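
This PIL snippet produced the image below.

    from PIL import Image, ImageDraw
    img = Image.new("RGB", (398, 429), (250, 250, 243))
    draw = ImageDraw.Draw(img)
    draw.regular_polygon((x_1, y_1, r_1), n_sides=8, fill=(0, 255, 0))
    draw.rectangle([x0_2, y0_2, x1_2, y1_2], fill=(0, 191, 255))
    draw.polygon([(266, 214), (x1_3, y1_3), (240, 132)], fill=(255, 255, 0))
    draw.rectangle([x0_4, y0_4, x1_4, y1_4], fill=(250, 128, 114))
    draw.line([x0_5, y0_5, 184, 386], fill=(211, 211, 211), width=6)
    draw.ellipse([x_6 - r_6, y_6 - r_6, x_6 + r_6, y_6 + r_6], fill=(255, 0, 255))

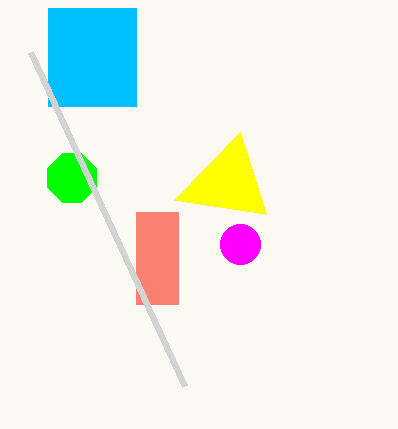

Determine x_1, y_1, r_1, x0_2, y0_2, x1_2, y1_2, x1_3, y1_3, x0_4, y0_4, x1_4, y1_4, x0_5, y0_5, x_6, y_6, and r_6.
x_1 = 72; y_1 = 178; r_1 = 26; x0_2 = 48; y0_2 = 8; x1_2 = 136; y1_2 = 106; x1_3 = 174; y1_3 = 200; x0_4 = 136; y0_4 = 212; x1_4 = 178; y1_4 = 304; x0_5 = 30; y0_5 = 52; x_6 = 240; y_6 = 244; r_6 = 20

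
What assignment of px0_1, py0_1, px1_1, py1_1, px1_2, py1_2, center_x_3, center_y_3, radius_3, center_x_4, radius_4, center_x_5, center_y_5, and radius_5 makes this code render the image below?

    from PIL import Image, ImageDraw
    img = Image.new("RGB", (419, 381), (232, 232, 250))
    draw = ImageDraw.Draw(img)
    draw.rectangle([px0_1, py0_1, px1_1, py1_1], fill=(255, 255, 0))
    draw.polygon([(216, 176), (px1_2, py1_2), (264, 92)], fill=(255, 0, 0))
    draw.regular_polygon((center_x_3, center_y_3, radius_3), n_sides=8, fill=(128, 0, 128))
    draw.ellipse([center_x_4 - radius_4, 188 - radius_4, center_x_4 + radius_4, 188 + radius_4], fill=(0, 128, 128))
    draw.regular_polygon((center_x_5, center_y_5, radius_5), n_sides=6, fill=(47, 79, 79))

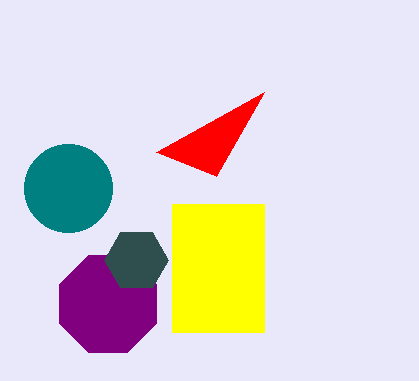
px0_1 = 172; py0_1 = 204; px1_1 = 264; py1_1 = 332; px1_2 = 156; py1_2 = 152; center_x_3 = 108; center_y_3 = 304; radius_3 = 52; center_x_4 = 68; radius_4 = 44; center_x_5 = 136; center_y_5 = 260; radius_5 = 32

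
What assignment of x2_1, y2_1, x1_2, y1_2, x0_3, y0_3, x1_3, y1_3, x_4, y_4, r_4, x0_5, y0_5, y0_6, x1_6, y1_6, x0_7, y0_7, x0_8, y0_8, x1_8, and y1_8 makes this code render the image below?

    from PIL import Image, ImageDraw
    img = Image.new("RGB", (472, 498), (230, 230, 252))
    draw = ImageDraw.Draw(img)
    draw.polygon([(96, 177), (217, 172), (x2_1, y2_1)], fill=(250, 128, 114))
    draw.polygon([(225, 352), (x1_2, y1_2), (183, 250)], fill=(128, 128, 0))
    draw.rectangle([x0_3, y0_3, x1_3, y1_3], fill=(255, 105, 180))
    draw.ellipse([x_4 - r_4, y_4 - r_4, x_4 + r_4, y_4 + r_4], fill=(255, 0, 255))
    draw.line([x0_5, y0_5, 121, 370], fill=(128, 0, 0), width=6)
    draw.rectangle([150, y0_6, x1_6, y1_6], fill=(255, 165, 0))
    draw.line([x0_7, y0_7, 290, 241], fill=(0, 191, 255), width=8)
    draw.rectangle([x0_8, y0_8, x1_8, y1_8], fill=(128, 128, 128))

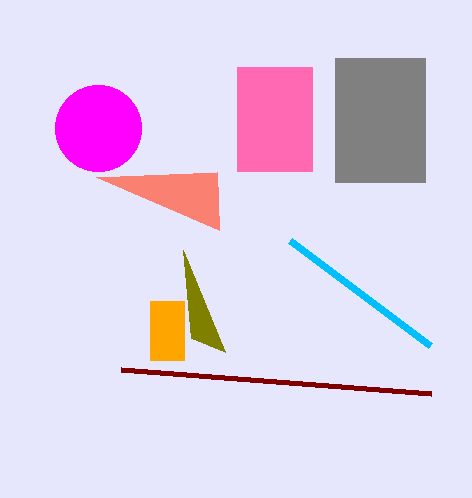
x2_1 = 219; y2_1 = 230; x1_2 = 191; y1_2 = 338; x0_3 = 237; y0_3 = 67; x1_3 = 312; y1_3 = 171; x_4 = 98; y_4 = 128; r_4 = 43; x0_5 = 431; y0_5 = 394; y0_6 = 301; x1_6 = 184; y1_6 = 360; x0_7 = 430; y0_7 = 346; x0_8 = 335; y0_8 = 58; x1_8 = 425; y1_8 = 182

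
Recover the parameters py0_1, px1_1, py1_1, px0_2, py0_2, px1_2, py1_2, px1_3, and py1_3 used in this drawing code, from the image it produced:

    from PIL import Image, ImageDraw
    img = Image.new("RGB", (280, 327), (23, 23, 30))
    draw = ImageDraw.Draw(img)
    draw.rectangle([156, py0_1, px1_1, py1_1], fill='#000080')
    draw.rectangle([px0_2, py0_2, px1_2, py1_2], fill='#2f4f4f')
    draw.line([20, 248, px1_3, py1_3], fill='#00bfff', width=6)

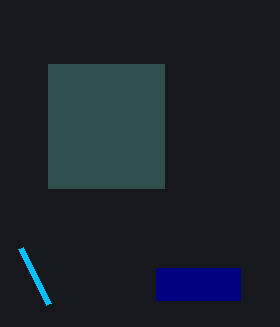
py0_1 = 268, px1_1 = 240, py1_1 = 300, px0_2 = 48, py0_2 = 64, px1_2 = 164, py1_2 = 188, px1_3 = 48, py1_3 = 304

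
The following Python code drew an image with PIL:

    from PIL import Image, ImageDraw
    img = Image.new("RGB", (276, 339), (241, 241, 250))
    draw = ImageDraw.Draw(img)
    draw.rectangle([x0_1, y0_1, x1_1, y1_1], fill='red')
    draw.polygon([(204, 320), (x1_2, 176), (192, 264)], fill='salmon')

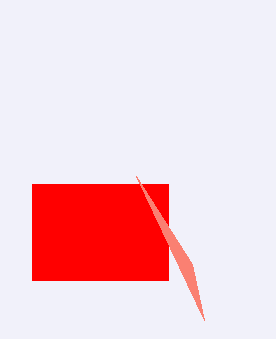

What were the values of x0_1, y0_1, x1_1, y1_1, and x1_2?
x0_1 = 32
y0_1 = 184
x1_1 = 168
y1_1 = 280
x1_2 = 136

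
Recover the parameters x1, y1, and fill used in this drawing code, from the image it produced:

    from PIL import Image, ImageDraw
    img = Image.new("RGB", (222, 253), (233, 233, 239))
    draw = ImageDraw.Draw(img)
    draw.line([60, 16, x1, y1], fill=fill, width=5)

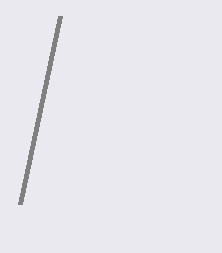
x1 = 20; y1 = 204; fill = 'gray'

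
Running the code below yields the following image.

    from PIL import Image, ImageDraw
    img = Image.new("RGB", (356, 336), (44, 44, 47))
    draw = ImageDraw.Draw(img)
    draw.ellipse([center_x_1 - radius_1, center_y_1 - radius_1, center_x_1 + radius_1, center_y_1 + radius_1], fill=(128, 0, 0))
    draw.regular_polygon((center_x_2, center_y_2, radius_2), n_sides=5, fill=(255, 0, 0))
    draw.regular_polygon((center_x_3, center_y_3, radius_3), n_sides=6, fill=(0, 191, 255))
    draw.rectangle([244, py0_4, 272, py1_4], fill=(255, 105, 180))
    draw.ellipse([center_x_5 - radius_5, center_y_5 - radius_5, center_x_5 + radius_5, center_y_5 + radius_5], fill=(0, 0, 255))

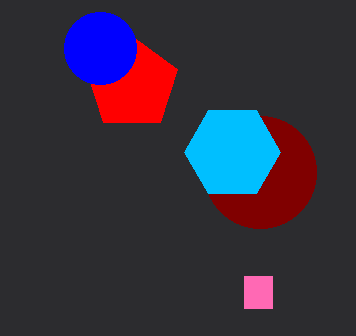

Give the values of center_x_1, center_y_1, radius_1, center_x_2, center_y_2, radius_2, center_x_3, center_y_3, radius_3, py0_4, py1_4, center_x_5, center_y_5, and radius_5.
center_x_1 = 260, center_y_1 = 172, radius_1 = 56, center_x_2 = 132, center_y_2 = 84, radius_2 = 48, center_x_3 = 232, center_y_3 = 152, radius_3 = 48, py0_4 = 276, py1_4 = 308, center_x_5 = 100, center_y_5 = 48, radius_5 = 36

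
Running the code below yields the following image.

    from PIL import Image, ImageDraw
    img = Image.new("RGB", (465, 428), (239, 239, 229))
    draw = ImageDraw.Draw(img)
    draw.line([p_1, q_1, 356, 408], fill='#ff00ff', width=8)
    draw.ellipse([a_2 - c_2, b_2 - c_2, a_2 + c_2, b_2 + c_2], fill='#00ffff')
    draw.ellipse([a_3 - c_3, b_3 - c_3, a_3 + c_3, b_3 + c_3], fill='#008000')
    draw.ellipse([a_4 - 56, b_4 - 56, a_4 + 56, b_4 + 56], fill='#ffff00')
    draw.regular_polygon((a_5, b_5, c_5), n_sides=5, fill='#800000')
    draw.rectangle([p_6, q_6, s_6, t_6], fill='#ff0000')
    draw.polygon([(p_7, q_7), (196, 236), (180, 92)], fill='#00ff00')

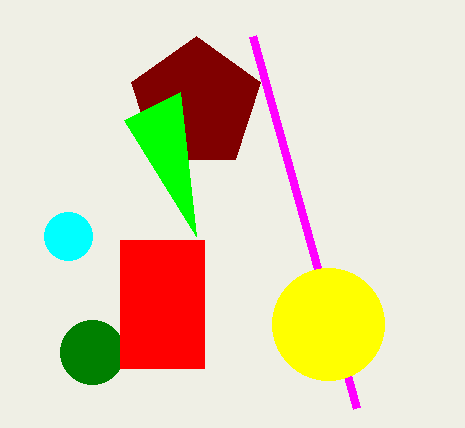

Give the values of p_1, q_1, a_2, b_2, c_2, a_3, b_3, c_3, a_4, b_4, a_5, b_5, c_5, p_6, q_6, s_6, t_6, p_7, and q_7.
p_1 = 252; q_1 = 36; a_2 = 68; b_2 = 236; c_2 = 24; a_3 = 92; b_3 = 352; c_3 = 32; a_4 = 328; b_4 = 324; a_5 = 196; b_5 = 104; c_5 = 68; p_6 = 120; q_6 = 240; s_6 = 204; t_6 = 368; p_7 = 124; q_7 = 120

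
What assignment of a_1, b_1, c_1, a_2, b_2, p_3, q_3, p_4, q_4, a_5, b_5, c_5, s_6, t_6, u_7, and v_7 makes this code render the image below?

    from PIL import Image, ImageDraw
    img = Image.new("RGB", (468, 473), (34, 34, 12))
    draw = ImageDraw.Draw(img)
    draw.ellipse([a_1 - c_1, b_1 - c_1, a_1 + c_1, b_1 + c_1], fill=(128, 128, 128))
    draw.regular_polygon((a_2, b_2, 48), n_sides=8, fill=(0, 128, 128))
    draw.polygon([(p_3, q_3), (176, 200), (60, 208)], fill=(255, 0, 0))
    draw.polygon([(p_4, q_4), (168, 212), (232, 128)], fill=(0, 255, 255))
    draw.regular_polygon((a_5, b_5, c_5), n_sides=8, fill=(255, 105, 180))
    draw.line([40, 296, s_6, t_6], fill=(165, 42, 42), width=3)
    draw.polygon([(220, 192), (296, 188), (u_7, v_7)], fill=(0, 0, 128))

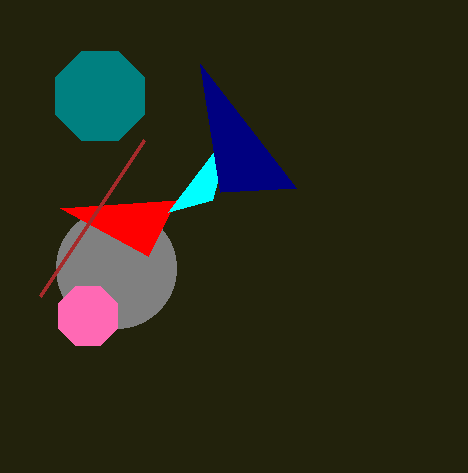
a_1 = 116
b_1 = 268
c_1 = 60
a_2 = 100
b_2 = 96
p_3 = 148
q_3 = 256
p_4 = 212
q_4 = 200
a_5 = 88
b_5 = 316
c_5 = 32
s_6 = 144
t_6 = 140
u_7 = 200
v_7 = 64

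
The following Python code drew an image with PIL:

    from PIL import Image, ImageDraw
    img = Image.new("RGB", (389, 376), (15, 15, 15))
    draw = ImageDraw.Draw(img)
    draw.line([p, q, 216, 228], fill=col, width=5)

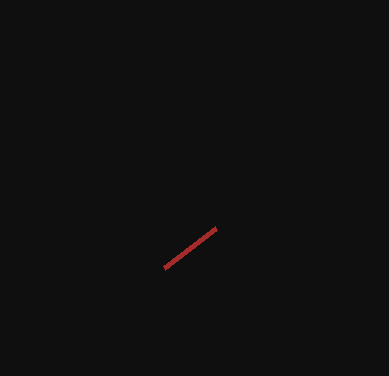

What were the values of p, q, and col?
p = 164, q = 268, col = 'brown'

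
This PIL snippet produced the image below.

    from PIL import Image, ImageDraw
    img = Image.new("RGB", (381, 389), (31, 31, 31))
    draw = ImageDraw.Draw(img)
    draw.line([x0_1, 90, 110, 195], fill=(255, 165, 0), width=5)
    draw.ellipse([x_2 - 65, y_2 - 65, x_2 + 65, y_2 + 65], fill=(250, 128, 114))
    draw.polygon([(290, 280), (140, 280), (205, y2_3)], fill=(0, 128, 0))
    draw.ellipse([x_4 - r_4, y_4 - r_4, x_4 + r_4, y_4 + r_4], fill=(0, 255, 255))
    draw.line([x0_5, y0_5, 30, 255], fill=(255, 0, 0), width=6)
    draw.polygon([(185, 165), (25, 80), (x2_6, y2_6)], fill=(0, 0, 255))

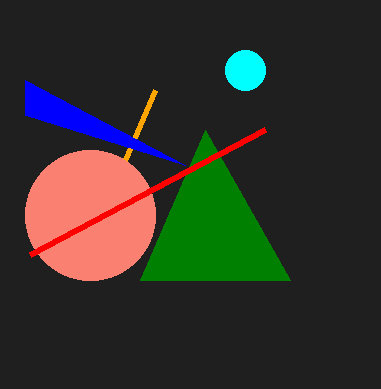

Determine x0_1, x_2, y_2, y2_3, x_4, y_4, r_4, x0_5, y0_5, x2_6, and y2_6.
x0_1 = 155
x_2 = 90
y_2 = 215
y2_3 = 130
x_4 = 245
y_4 = 70
r_4 = 20
x0_5 = 265
y0_5 = 130
x2_6 = 25
y2_6 = 115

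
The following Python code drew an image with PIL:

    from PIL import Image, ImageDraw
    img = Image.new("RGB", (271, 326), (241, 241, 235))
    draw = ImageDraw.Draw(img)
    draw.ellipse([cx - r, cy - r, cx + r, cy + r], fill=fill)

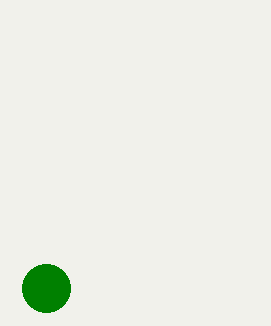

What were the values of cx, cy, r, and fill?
cx = 46, cy = 288, r = 24, fill = 'green'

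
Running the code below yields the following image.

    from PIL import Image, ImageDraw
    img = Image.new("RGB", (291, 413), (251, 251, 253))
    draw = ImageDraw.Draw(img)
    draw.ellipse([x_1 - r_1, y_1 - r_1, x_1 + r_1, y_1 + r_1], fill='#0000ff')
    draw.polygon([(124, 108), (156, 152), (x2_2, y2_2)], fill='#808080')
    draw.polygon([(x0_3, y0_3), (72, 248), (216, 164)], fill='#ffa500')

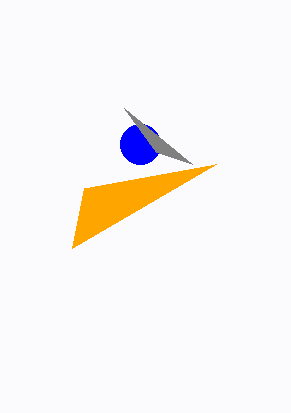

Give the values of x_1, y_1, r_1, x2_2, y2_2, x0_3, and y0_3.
x_1 = 140; y_1 = 144; r_1 = 20; x2_2 = 192; y2_2 = 164; x0_3 = 84; y0_3 = 188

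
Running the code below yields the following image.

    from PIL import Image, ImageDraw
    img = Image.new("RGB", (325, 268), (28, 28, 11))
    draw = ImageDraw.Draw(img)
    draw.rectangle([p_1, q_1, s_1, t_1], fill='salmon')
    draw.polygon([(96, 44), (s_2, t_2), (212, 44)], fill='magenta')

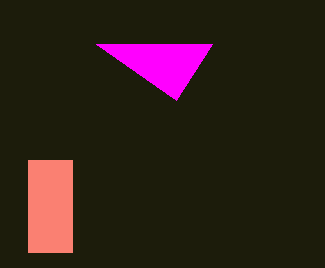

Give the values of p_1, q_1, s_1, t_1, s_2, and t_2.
p_1 = 28
q_1 = 160
s_1 = 72
t_1 = 252
s_2 = 176
t_2 = 100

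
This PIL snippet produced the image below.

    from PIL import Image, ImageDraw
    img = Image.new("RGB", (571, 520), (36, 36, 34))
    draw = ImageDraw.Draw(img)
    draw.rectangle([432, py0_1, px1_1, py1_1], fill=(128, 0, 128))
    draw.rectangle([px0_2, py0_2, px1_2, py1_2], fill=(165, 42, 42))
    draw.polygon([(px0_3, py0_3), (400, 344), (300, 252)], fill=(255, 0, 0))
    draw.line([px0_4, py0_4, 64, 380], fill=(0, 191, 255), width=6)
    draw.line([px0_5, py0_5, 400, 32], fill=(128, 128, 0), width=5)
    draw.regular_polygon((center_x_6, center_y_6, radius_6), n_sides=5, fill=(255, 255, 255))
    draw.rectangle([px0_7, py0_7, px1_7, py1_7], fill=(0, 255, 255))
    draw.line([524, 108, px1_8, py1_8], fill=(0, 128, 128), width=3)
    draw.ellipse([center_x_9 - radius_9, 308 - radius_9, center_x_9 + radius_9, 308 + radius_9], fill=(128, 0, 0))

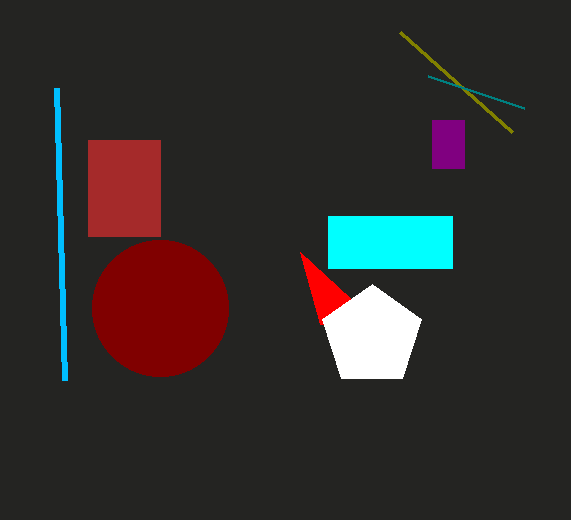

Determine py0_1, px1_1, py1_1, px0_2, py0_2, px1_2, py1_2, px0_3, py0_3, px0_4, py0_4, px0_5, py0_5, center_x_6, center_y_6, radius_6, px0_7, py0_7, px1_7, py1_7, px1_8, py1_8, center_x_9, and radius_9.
py0_1 = 120; px1_1 = 464; py1_1 = 168; px0_2 = 88; py0_2 = 140; px1_2 = 160; py1_2 = 236; px0_3 = 320; py0_3 = 324; px0_4 = 56; py0_4 = 88; px0_5 = 512; py0_5 = 132; center_x_6 = 372; center_y_6 = 336; radius_6 = 52; px0_7 = 328; py0_7 = 216; px1_7 = 452; py1_7 = 268; px1_8 = 428; py1_8 = 76; center_x_9 = 160; radius_9 = 68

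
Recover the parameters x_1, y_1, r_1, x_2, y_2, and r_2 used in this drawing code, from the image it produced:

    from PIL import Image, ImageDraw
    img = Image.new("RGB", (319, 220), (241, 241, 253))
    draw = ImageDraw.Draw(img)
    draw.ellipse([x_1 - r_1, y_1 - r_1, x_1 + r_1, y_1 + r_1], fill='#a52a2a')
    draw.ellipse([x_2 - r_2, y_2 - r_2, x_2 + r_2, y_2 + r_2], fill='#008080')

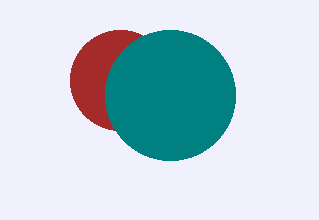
x_1 = 120; y_1 = 80; r_1 = 50; x_2 = 170; y_2 = 95; r_2 = 65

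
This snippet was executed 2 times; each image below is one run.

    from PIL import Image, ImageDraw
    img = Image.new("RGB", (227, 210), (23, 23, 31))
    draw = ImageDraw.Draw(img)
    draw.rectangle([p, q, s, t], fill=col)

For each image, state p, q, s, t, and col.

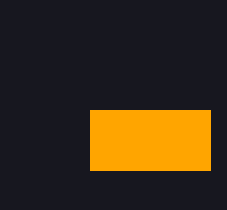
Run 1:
p = 90, q = 110, s = 210, t = 170, col = 'orange'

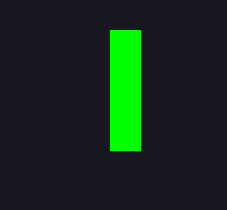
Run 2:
p = 110; q = 30; s = 140; t = 150; col = 'lime'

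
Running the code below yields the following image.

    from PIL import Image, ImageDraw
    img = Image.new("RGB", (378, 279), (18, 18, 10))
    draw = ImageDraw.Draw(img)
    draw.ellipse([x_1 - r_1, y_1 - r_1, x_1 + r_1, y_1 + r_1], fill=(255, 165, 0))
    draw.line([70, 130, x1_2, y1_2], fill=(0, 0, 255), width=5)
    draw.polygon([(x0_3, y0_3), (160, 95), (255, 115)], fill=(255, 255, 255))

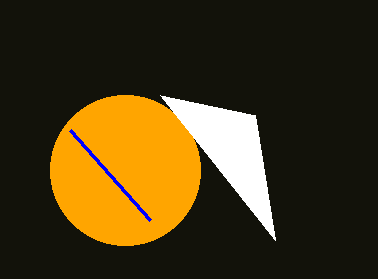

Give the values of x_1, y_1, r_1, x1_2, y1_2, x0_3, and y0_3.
x_1 = 125
y_1 = 170
r_1 = 75
x1_2 = 150
y1_2 = 220
x0_3 = 275
y0_3 = 240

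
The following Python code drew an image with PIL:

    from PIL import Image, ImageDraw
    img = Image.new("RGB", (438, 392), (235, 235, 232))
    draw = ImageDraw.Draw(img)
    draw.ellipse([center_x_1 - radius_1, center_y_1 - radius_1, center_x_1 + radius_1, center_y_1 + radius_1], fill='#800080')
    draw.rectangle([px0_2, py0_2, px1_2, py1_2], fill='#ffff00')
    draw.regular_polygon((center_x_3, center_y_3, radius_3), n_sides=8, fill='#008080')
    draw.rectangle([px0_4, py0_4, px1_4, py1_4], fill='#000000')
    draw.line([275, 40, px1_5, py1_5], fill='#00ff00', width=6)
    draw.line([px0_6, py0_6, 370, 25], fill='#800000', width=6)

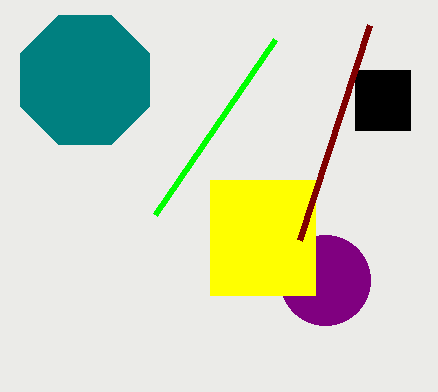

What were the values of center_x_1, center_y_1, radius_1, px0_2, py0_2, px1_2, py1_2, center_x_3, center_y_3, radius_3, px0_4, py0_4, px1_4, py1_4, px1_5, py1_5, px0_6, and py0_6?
center_x_1 = 325; center_y_1 = 280; radius_1 = 45; px0_2 = 210; py0_2 = 180; px1_2 = 315; py1_2 = 295; center_x_3 = 85; center_y_3 = 80; radius_3 = 70; px0_4 = 355; py0_4 = 70; px1_4 = 410; py1_4 = 130; px1_5 = 155; py1_5 = 215; px0_6 = 300; py0_6 = 240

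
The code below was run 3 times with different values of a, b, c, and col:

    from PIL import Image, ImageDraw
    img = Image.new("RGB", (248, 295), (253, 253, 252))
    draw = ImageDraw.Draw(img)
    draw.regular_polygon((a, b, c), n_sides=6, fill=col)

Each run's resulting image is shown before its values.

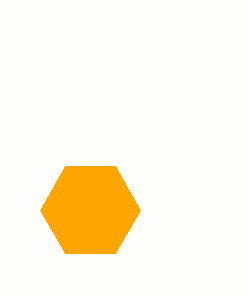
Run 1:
a = 90; b = 210; c = 50; col = 'orange'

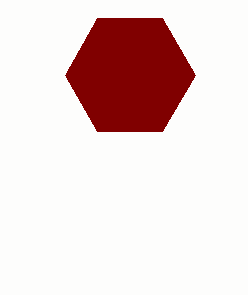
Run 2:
a = 130, b = 75, c = 65, col = 'maroon'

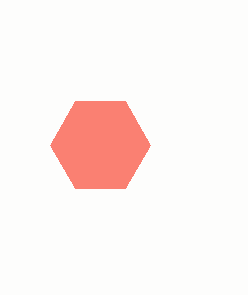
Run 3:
a = 100; b = 145; c = 50; col = 'salmon'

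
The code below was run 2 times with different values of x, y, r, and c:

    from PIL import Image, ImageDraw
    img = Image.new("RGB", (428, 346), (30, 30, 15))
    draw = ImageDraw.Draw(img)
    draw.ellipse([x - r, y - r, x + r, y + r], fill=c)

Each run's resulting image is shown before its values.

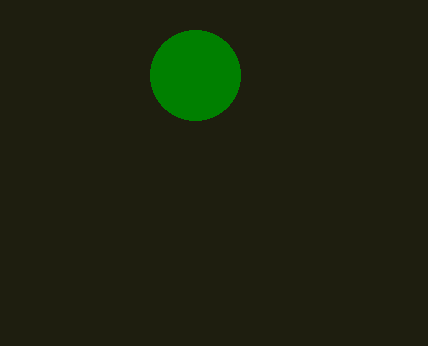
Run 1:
x = 195
y = 75
r = 45
c = 'green'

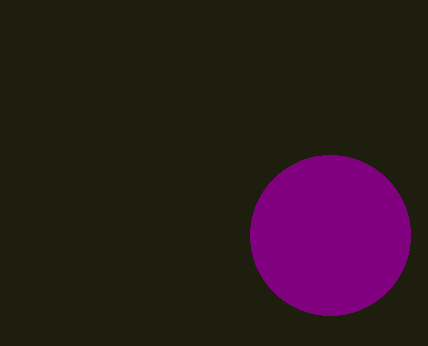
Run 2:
x = 330; y = 235; r = 80; c = 'purple'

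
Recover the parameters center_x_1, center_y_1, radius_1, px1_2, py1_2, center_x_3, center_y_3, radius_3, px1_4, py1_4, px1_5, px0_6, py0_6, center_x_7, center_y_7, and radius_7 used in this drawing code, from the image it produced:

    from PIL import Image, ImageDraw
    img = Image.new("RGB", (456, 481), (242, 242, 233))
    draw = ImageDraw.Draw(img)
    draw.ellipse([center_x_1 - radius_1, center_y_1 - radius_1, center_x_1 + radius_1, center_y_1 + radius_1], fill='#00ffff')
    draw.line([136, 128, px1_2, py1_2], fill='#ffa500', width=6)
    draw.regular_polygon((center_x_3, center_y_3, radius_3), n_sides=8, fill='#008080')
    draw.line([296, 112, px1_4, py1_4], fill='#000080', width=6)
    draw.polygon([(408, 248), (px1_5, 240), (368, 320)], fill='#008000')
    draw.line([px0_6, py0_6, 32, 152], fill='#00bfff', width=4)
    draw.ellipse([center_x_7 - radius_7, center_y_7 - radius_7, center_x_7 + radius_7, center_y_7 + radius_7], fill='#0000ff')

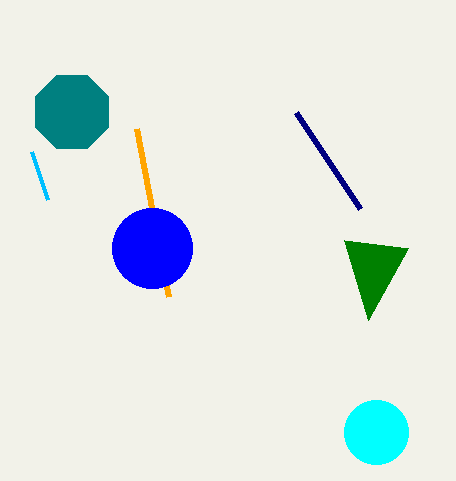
center_x_1 = 376
center_y_1 = 432
radius_1 = 32
px1_2 = 168
py1_2 = 296
center_x_3 = 72
center_y_3 = 112
radius_3 = 40
px1_4 = 360
py1_4 = 208
px1_5 = 344
px0_6 = 48
py0_6 = 200
center_x_7 = 152
center_y_7 = 248
radius_7 = 40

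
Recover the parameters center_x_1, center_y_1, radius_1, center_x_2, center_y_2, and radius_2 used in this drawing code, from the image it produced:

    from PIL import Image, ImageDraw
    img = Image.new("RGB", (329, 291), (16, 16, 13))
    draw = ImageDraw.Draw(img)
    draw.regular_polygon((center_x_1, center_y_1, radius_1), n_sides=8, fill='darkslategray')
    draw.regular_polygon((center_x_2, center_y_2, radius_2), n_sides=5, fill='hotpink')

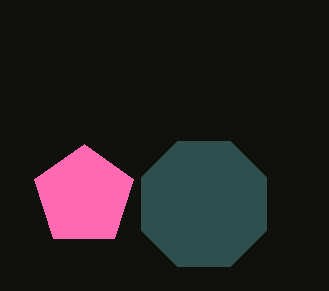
center_x_1 = 204
center_y_1 = 204
radius_1 = 68
center_x_2 = 84
center_y_2 = 196
radius_2 = 52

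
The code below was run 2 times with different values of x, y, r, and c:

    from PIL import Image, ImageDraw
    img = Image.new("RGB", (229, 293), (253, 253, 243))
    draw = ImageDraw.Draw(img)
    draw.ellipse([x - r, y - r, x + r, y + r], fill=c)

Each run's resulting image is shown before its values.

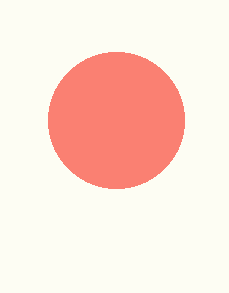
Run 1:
x = 116; y = 120; r = 68; c = 'salmon'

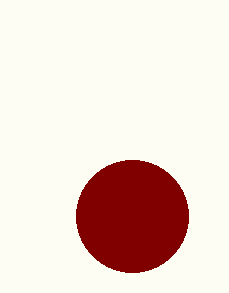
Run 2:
x = 132; y = 216; r = 56; c = 'maroon'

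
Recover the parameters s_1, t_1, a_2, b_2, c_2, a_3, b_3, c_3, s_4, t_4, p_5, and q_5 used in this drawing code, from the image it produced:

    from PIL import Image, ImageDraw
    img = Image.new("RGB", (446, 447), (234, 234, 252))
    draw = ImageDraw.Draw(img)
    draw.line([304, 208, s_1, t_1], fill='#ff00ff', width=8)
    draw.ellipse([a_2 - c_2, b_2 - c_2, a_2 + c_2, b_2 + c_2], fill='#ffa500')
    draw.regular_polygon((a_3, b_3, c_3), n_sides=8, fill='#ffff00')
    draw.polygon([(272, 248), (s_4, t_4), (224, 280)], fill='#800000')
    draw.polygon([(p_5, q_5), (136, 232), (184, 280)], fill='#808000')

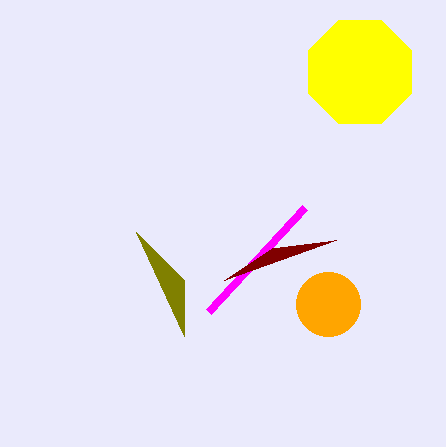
s_1 = 208; t_1 = 312; a_2 = 328; b_2 = 304; c_2 = 32; a_3 = 360; b_3 = 72; c_3 = 56; s_4 = 336; t_4 = 240; p_5 = 184; q_5 = 336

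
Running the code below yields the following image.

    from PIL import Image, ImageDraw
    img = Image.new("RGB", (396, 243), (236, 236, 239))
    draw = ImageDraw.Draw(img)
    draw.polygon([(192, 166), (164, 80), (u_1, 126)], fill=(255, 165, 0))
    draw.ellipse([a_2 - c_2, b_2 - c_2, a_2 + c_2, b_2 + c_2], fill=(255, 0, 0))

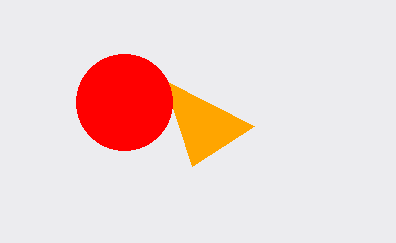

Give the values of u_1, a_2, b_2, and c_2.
u_1 = 254
a_2 = 124
b_2 = 102
c_2 = 48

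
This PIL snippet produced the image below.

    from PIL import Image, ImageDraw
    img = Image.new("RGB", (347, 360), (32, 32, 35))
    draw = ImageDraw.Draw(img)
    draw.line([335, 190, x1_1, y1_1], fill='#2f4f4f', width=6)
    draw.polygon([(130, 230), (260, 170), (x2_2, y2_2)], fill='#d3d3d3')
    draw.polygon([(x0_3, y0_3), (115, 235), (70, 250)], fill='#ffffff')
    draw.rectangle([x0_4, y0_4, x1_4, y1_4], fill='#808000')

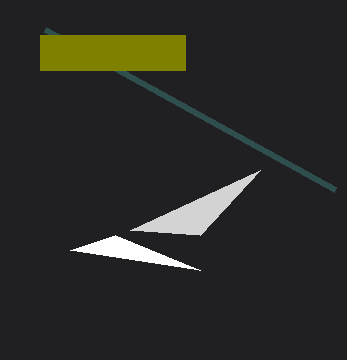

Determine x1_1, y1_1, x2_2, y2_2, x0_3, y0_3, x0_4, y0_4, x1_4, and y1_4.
x1_1 = 45; y1_1 = 30; x2_2 = 200; y2_2 = 235; x0_3 = 200; y0_3 = 270; x0_4 = 40; y0_4 = 35; x1_4 = 185; y1_4 = 70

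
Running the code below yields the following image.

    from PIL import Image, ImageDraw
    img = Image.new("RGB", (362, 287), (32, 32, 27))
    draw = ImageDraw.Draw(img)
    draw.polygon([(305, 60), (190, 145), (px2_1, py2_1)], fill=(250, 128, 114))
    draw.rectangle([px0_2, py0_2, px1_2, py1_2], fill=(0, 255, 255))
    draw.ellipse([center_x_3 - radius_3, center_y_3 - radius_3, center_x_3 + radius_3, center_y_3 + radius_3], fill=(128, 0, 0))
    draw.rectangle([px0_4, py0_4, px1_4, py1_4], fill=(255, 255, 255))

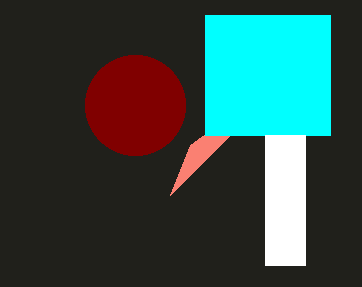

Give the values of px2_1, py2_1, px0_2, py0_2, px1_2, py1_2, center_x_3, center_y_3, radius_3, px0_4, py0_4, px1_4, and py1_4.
px2_1 = 170, py2_1 = 195, px0_2 = 205, py0_2 = 15, px1_2 = 330, py1_2 = 135, center_x_3 = 135, center_y_3 = 105, radius_3 = 50, px0_4 = 265, py0_4 = 135, px1_4 = 305, py1_4 = 265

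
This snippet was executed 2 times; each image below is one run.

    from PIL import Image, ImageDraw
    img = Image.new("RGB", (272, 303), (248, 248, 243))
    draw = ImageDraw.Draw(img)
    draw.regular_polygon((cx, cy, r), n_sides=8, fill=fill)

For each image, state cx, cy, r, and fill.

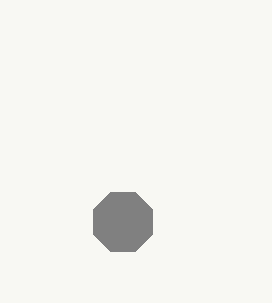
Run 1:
cx = 123
cy = 222
r = 32
fill = 'gray'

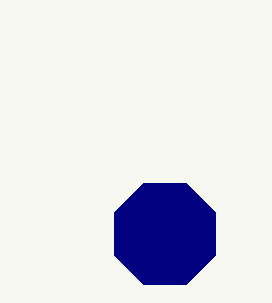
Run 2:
cx = 165
cy = 234
r = 55
fill = 'navy'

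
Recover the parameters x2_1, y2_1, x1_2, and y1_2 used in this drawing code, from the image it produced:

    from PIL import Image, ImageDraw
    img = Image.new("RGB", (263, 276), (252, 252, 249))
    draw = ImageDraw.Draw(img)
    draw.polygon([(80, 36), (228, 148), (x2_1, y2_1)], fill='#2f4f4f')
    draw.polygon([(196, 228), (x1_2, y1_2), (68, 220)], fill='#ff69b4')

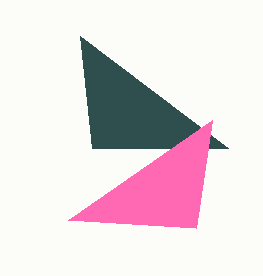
x2_1 = 92
y2_1 = 148
x1_2 = 212
y1_2 = 120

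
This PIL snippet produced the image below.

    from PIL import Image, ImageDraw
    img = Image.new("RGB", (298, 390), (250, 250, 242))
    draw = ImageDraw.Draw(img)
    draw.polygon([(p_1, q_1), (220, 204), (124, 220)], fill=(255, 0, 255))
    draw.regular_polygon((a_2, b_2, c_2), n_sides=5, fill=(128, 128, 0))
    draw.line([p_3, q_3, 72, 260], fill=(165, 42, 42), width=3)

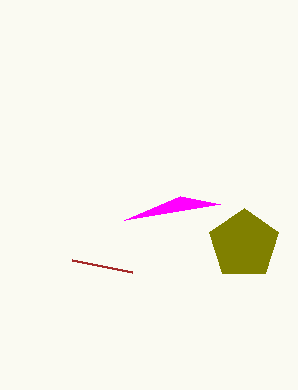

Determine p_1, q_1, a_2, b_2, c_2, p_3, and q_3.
p_1 = 180
q_1 = 196
a_2 = 244
b_2 = 244
c_2 = 36
p_3 = 132
q_3 = 272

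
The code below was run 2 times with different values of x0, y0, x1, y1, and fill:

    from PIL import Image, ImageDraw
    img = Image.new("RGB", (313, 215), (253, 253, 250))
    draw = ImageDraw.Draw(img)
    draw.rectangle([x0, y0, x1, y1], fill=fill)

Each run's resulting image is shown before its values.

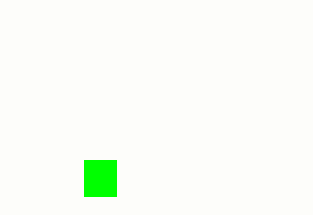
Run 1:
x0 = 84; y0 = 160; x1 = 116; y1 = 196; fill = 'lime'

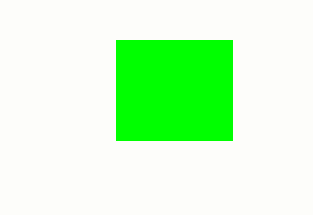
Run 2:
x0 = 116, y0 = 40, x1 = 232, y1 = 140, fill = 'lime'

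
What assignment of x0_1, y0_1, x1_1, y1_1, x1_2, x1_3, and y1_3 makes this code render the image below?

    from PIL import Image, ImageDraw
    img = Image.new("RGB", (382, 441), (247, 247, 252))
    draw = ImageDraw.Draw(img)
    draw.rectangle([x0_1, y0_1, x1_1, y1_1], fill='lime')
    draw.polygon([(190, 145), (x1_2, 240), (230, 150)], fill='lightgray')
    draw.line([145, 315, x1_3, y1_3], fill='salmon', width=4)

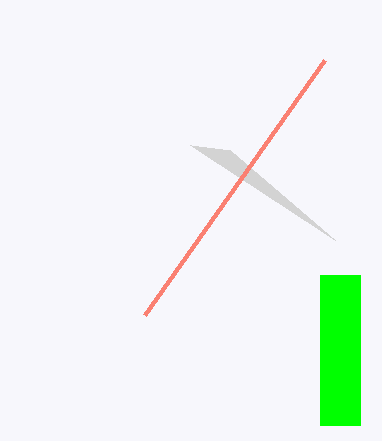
x0_1 = 320; y0_1 = 275; x1_1 = 360; y1_1 = 425; x1_2 = 335; x1_3 = 325; y1_3 = 60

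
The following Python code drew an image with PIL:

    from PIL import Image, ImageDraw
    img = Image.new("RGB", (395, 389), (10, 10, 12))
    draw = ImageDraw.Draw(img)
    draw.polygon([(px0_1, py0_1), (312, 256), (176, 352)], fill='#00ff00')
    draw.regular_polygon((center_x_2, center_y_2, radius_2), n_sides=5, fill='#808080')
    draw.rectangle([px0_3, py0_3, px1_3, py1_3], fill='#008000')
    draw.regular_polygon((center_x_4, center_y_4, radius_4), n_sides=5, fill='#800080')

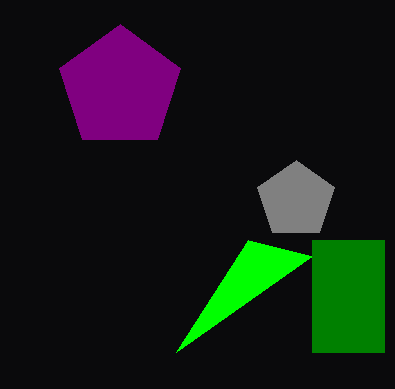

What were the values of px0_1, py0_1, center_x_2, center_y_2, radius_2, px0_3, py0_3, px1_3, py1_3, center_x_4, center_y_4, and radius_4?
px0_1 = 248
py0_1 = 240
center_x_2 = 296
center_y_2 = 200
radius_2 = 40
px0_3 = 312
py0_3 = 240
px1_3 = 384
py1_3 = 352
center_x_4 = 120
center_y_4 = 88
radius_4 = 64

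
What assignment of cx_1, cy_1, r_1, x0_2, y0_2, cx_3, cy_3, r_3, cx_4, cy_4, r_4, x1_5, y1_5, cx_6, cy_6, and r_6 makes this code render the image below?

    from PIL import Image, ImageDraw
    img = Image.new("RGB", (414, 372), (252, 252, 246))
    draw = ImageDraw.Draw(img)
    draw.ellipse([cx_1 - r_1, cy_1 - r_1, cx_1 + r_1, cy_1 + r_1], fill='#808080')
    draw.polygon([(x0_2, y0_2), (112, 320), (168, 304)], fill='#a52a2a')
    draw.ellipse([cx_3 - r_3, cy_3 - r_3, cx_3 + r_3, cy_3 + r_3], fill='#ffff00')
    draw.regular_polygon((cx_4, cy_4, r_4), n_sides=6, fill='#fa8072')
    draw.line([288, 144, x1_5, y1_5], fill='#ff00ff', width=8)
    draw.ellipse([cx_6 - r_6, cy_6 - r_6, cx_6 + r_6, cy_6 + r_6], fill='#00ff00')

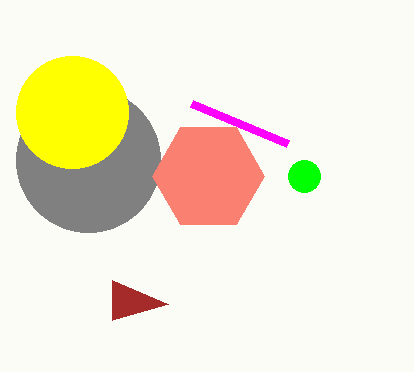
cx_1 = 88
cy_1 = 160
r_1 = 72
x0_2 = 112
y0_2 = 280
cx_3 = 72
cy_3 = 112
r_3 = 56
cx_4 = 208
cy_4 = 176
r_4 = 56
x1_5 = 192
y1_5 = 104
cx_6 = 304
cy_6 = 176
r_6 = 16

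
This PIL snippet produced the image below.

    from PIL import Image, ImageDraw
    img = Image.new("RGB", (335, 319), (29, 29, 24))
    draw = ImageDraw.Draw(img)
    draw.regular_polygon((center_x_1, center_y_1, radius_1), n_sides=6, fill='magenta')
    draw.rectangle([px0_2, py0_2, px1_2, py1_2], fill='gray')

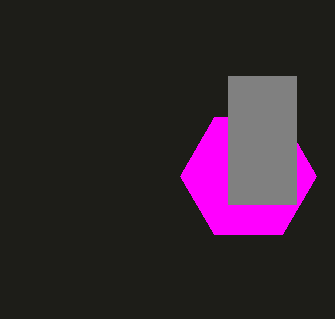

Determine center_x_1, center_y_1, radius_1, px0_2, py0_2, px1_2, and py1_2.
center_x_1 = 248
center_y_1 = 176
radius_1 = 68
px0_2 = 228
py0_2 = 76
px1_2 = 296
py1_2 = 204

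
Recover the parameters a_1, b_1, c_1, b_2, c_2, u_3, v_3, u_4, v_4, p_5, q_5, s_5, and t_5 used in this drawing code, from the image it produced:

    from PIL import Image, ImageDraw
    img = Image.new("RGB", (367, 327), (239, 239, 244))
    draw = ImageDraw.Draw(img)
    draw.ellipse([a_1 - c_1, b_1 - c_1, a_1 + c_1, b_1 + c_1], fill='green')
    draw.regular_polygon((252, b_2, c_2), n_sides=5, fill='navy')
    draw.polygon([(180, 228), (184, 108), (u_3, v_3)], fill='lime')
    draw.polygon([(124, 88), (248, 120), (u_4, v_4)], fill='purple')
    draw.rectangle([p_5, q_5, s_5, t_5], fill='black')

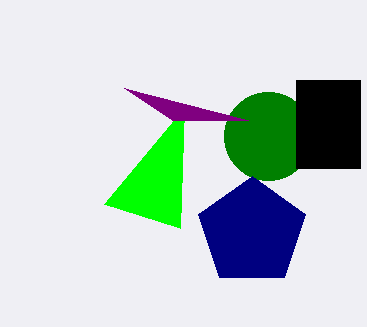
a_1 = 268, b_1 = 136, c_1 = 44, b_2 = 232, c_2 = 56, u_3 = 104, v_3 = 204, u_4 = 172, v_4 = 120, p_5 = 296, q_5 = 80, s_5 = 360, t_5 = 168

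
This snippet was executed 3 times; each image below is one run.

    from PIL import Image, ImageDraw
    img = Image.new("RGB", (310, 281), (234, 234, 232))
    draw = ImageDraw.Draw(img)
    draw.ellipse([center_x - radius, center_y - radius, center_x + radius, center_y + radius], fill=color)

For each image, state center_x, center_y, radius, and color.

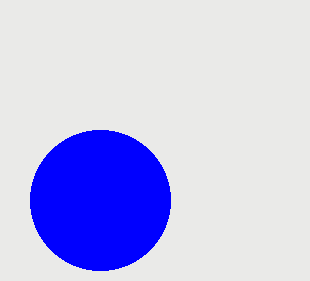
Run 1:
center_x = 100, center_y = 200, radius = 70, color = 'blue'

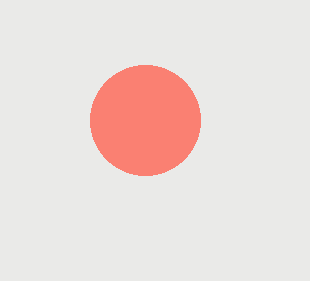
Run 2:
center_x = 145, center_y = 120, radius = 55, color = 'salmon'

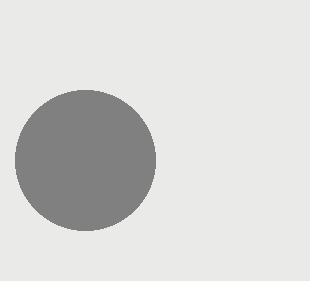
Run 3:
center_x = 85, center_y = 160, radius = 70, color = 'gray'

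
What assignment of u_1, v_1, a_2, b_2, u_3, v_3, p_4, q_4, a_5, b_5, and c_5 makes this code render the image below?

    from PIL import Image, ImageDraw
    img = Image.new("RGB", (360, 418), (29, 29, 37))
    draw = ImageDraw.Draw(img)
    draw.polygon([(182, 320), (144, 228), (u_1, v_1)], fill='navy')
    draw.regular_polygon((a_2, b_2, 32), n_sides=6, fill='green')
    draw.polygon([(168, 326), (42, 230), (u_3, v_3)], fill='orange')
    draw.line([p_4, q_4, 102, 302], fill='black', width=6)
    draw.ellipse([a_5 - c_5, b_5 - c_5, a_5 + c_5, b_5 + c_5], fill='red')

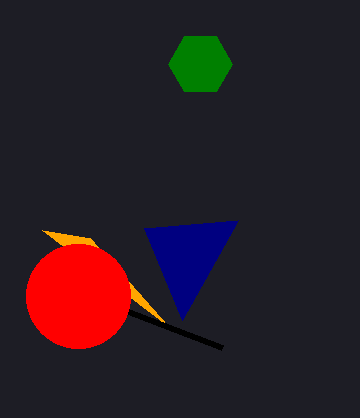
u_1 = 238; v_1 = 220; a_2 = 200; b_2 = 64; u_3 = 90; v_3 = 238; p_4 = 222; q_4 = 348; a_5 = 78; b_5 = 296; c_5 = 52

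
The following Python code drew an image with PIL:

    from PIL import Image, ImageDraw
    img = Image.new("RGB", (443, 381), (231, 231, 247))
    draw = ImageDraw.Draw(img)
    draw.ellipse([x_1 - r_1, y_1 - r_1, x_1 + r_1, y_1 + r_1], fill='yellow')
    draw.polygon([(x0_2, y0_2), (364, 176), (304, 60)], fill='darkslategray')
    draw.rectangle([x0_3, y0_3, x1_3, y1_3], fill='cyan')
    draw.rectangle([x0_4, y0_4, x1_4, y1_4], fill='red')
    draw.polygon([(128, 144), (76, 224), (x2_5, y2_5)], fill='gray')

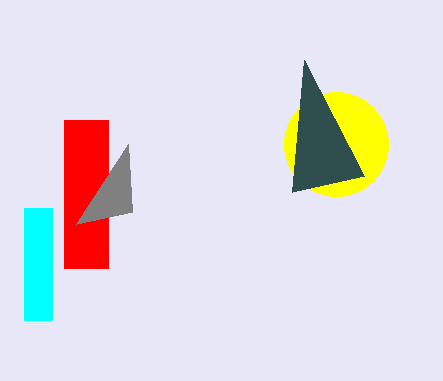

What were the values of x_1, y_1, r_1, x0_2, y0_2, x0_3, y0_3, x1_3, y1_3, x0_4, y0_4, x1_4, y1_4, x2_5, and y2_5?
x_1 = 336; y_1 = 144; r_1 = 52; x0_2 = 292; y0_2 = 192; x0_3 = 24; y0_3 = 208; x1_3 = 52; y1_3 = 320; x0_4 = 64; y0_4 = 120; x1_4 = 108; y1_4 = 268; x2_5 = 132; y2_5 = 212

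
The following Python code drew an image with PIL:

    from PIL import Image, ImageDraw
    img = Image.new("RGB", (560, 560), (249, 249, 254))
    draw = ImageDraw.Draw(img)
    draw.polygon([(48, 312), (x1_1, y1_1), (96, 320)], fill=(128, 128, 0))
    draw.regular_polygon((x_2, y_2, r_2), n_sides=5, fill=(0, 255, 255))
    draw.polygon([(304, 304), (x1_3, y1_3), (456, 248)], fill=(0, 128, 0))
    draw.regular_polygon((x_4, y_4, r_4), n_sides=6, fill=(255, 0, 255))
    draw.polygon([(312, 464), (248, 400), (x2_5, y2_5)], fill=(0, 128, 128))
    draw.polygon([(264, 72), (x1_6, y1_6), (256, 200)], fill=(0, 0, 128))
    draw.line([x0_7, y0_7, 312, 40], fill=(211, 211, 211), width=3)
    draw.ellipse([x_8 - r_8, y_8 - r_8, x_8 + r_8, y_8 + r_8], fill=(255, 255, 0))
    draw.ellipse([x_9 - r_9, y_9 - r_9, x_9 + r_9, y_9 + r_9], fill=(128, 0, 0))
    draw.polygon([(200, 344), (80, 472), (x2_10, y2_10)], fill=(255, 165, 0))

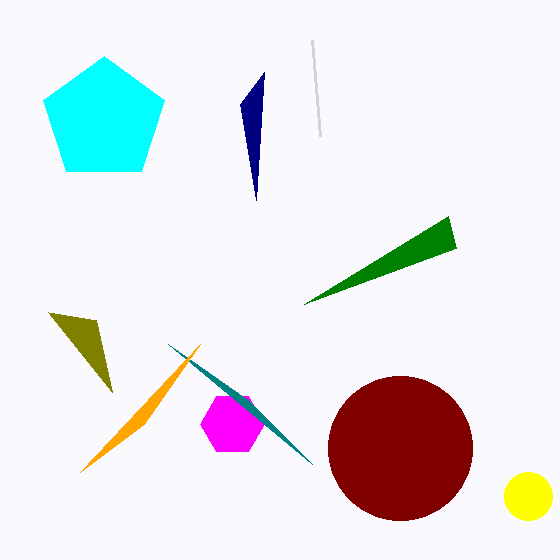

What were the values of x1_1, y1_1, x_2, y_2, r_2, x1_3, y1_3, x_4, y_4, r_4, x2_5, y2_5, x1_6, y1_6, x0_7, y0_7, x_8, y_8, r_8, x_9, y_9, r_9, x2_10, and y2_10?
x1_1 = 112, y1_1 = 392, x_2 = 104, y_2 = 120, r_2 = 64, x1_3 = 448, y1_3 = 216, x_4 = 232, y_4 = 424, r_4 = 32, x2_5 = 168, y2_5 = 344, x1_6 = 240, y1_6 = 104, x0_7 = 320, y0_7 = 136, x_8 = 528, y_8 = 496, r_8 = 24, x_9 = 400, y_9 = 448, r_9 = 72, x2_10 = 144, y2_10 = 424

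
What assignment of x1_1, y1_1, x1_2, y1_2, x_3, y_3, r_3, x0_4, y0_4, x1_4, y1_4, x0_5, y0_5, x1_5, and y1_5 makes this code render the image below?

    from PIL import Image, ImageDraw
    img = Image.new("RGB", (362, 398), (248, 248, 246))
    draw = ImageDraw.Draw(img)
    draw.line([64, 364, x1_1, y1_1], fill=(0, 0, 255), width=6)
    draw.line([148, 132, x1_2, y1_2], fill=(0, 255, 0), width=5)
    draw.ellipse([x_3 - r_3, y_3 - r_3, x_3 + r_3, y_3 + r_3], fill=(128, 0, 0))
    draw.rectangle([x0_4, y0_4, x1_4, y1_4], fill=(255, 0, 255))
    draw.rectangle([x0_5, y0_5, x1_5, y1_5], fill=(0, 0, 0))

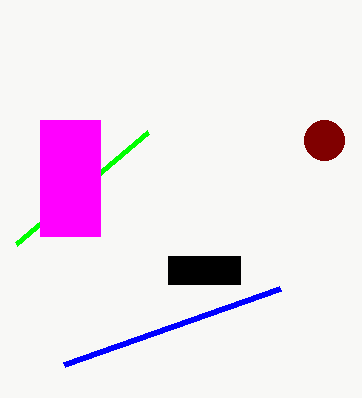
x1_1 = 280, y1_1 = 288, x1_2 = 16, y1_2 = 244, x_3 = 324, y_3 = 140, r_3 = 20, x0_4 = 40, y0_4 = 120, x1_4 = 100, y1_4 = 236, x0_5 = 168, y0_5 = 256, x1_5 = 240, y1_5 = 284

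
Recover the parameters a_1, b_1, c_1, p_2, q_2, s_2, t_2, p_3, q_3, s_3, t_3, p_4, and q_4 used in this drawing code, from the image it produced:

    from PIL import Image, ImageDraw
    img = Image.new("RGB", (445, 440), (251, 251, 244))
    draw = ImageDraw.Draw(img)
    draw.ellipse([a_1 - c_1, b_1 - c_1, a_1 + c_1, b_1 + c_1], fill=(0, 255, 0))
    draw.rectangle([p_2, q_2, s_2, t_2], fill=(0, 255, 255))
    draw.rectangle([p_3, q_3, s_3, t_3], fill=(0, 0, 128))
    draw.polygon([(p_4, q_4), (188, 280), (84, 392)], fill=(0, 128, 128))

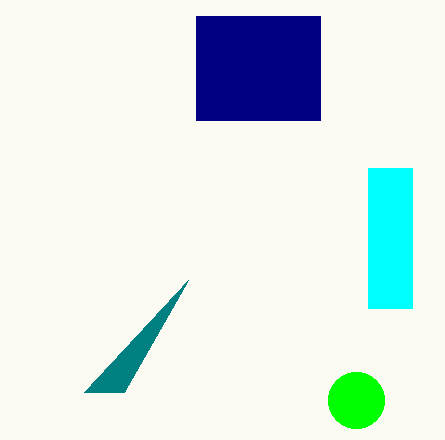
a_1 = 356; b_1 = 400; c_1 = 28; p_2 = 368; q_2 = 168; s_2 = 412; t_2 = 308; p_3 = 196; q_3 = 16; s_3 = 320; t_3 = 120; p_4 = 124; q_4 = 392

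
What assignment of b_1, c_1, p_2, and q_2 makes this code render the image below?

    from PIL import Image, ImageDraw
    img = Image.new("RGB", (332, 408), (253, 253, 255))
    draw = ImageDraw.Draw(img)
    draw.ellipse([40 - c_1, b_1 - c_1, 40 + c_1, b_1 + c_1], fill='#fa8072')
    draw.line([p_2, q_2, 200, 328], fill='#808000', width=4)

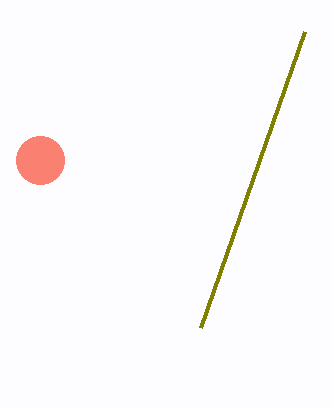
b_1 = 160, c_1 = 24, p_2 = 304, q_2 = 32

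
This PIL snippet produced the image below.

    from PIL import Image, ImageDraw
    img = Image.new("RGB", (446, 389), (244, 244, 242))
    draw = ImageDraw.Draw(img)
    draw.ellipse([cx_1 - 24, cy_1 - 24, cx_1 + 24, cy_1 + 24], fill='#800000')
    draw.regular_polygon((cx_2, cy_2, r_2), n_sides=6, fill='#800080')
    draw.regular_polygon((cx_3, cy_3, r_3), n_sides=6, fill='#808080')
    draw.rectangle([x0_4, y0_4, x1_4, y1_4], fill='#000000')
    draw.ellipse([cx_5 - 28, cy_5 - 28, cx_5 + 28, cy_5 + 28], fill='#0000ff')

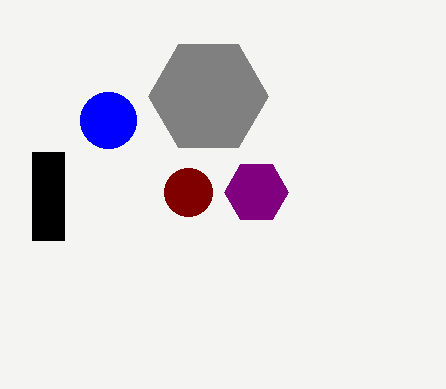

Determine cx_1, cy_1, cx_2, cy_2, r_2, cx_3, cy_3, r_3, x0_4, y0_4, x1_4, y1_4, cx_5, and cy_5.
cx_1 = 188; cy_1 = 192; cx_2 = 256; cy_2 = 192; r_2 = 32; cx_3 = 208; cy_3 = 96; r_3 = 60; x0_4 = 32; y0_4 = 152; x1_4 = 64; y1_4 = 240; cx_5 = 108; cy_5 = 120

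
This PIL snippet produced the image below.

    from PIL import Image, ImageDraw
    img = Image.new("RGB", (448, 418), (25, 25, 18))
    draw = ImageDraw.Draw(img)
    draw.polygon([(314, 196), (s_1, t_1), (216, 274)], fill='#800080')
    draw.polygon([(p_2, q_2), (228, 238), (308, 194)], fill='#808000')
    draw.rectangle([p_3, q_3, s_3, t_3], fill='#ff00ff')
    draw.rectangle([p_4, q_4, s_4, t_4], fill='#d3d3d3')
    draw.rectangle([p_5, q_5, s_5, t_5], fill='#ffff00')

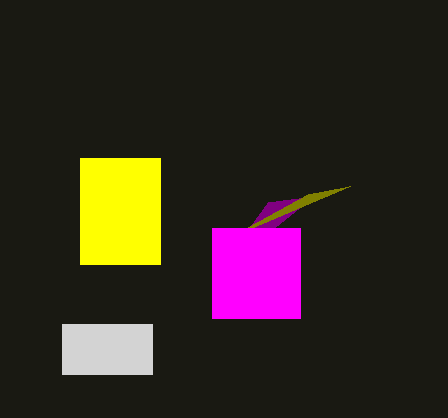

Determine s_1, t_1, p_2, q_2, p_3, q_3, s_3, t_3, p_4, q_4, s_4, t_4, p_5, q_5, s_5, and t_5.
s_1 = 268, t_1 = 202, p_2 = 350, q_2 = 186, p_3 = 212, q_3 = 228, s_3 = 300, t_3 = 318, p_4 = 62, q_4 = 324, s_4 = 152, t_4 = 374, p_5 = 80, q_5 = 158, s_5 = 160, t_5 = 264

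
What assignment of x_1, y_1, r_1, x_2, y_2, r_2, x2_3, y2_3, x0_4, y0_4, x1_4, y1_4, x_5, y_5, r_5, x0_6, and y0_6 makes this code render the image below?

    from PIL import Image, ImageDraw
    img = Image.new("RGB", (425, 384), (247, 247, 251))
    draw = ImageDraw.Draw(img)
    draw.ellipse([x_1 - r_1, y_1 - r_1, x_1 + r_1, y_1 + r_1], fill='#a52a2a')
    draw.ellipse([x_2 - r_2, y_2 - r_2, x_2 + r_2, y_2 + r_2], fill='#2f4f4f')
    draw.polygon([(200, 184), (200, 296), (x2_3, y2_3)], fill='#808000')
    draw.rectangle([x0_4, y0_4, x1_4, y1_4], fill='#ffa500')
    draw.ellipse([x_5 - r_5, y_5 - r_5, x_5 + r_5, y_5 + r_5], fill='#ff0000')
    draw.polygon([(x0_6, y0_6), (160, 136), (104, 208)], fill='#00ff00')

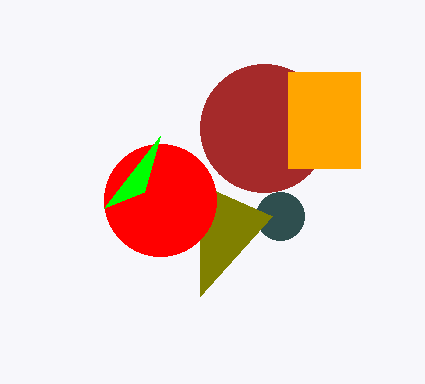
x_1 = 264; y_1 = 128; r_1 = 64; x_2 = 280; y_2 = 216; r_2 = 24; x2_3 = 272; y2_3 = 216; x0_4 = 288; y0_4 = 72; x1_4 = 360; y1_4 = 168; x_5 = 160; y_5 = 200; r_5 = 56; x0_6 = 144; y0_6 = 192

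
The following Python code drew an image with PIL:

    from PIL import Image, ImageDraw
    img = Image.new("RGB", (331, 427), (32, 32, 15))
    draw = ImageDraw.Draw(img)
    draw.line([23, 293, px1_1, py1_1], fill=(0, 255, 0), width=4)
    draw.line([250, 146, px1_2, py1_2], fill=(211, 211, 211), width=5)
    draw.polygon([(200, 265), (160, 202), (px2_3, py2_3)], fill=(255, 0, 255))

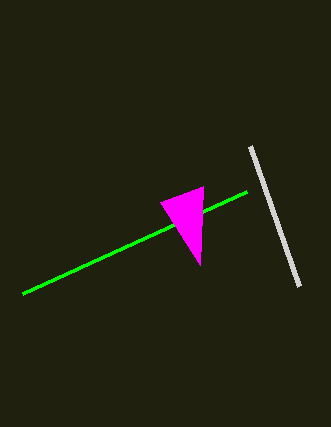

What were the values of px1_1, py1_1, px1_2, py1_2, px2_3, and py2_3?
px1_1 = 247; py1_1 = 191; px1_2 = 299; py1_2 = 286; px2_3 = 203; py2_3 = 186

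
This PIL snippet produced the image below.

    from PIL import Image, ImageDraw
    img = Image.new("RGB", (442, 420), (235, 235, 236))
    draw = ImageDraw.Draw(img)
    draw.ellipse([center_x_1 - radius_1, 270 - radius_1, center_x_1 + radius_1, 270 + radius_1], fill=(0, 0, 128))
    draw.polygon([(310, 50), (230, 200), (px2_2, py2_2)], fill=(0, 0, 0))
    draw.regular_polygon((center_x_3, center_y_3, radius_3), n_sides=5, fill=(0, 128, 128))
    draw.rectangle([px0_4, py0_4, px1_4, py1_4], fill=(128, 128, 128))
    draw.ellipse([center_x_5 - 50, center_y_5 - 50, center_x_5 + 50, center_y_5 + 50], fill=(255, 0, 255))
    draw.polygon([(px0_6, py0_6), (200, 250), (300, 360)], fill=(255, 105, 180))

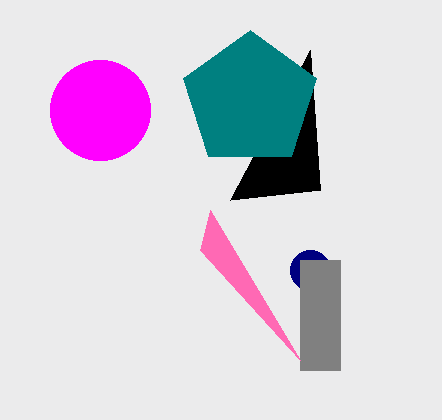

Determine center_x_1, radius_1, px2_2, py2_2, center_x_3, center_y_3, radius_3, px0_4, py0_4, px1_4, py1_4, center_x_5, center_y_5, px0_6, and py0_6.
center_x_1 = 310
radius_1 = 20
px2_2 = 320
py2_2 = 190
center_x_3 = 250
center_y_3 = 100
radius_3 = 70
px0_4 = 300
py0_4 = 260
px1_4 = 340
py1_4 = 370
center_x_5 = 100
center_y_5 = 110
px0_6 = 210
py0_6 = 210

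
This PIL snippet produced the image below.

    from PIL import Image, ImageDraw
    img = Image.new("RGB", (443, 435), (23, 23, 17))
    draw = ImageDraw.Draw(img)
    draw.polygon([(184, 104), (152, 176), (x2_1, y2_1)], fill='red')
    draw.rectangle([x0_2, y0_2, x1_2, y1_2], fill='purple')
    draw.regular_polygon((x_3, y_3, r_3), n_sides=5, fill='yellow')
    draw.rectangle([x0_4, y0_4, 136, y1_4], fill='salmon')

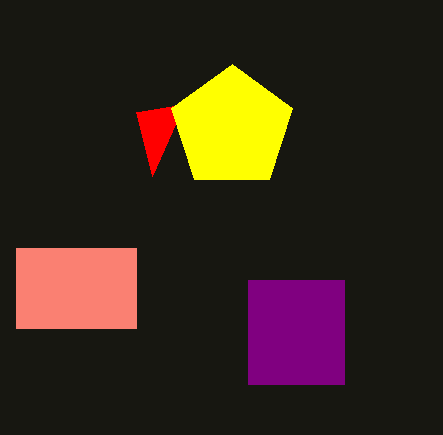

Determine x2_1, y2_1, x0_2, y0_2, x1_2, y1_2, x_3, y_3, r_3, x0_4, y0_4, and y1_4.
x2_1 = 136; y2_1 = 112; x0_2 = 248; y0_2 = 280; x1_2 = 344; y1_2 = 384; x_3 = 232; y_3 = 128; r_3 = 64; x0_4 = 16; y0_4 = 248; y1_4 = 328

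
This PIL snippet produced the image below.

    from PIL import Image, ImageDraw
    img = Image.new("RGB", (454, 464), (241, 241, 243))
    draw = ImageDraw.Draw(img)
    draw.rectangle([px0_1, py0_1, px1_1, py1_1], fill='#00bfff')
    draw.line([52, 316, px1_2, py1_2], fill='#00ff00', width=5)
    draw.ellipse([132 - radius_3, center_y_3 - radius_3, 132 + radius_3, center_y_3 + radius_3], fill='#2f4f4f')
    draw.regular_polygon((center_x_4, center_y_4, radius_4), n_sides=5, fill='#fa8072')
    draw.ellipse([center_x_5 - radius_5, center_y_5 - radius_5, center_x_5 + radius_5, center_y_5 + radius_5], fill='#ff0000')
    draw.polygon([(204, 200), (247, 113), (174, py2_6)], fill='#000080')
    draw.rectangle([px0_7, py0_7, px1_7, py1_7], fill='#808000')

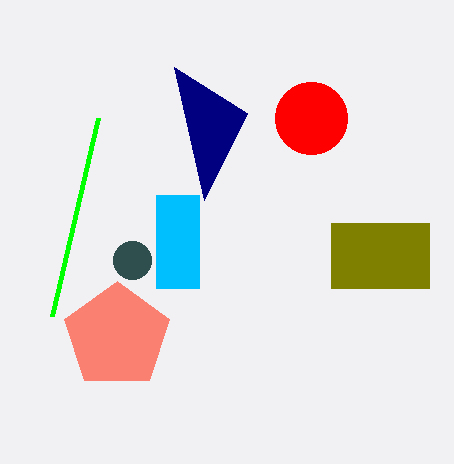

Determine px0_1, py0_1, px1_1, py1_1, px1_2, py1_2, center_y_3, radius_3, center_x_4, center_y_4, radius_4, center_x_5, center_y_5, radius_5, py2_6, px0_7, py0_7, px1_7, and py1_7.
px0_1 = 156; py0_1 = 195; px1_1 = 199; py1_1 = 288; px1_2 = 98; py1_2 = 118; center_y_3 = 260; radius_3 = 19; center_x_4 = 117; center_y_4 = 336; radius_4 = 55; center_x_5 = 311; center_y_5 = 118; radius_5 = 36; py2_6 = 67; px0_7 = 331; py0_7 = 223; px1_7 = 429; py1_7 = 288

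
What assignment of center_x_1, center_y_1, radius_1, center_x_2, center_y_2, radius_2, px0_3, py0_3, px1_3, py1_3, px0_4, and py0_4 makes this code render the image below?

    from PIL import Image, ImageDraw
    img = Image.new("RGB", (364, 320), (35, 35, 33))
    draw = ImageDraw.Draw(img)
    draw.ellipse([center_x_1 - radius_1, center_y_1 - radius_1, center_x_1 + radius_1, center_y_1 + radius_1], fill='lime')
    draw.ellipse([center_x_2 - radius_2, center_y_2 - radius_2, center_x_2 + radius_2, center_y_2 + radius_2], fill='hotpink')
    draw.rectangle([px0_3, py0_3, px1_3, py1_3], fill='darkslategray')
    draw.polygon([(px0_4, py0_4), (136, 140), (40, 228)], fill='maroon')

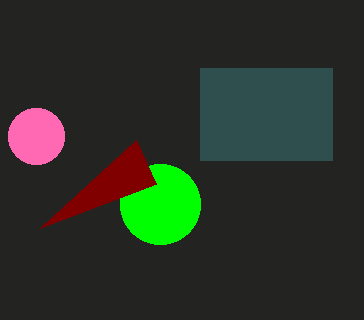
center_x_1 = 160
center_y_1 = 204
radius_1 = 40
center_x_2 = 36
center_y_2 = 136
radius_2 = 28
px0_3 = 200
py0_3 = 68
px1_3 = 332
py1_3 = 160
px0_4 = 156
py0_4 = 184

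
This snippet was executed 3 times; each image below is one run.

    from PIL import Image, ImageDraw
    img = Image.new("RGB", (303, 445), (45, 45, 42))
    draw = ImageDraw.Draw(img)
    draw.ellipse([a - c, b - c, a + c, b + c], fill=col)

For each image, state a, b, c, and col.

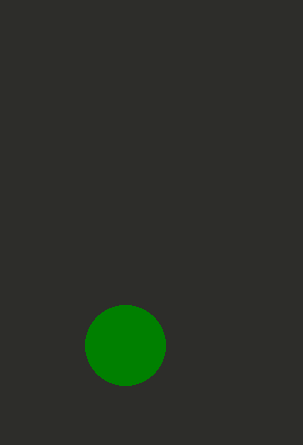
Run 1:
a = 125; b = 345; c = 40; col = 'green'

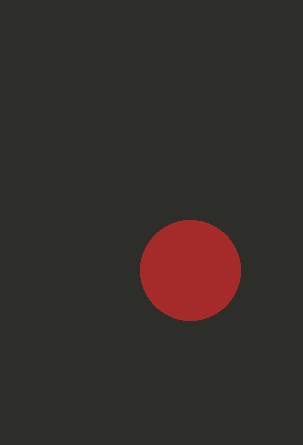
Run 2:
a = 190
b = 270
c = 50
col = 'brown'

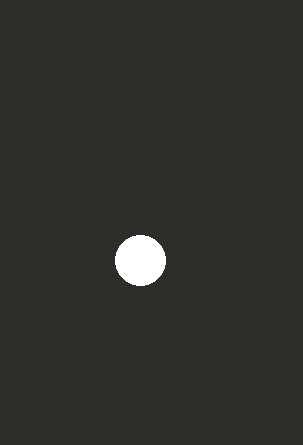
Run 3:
a = 140, b = 260, c = 25, col = 'white'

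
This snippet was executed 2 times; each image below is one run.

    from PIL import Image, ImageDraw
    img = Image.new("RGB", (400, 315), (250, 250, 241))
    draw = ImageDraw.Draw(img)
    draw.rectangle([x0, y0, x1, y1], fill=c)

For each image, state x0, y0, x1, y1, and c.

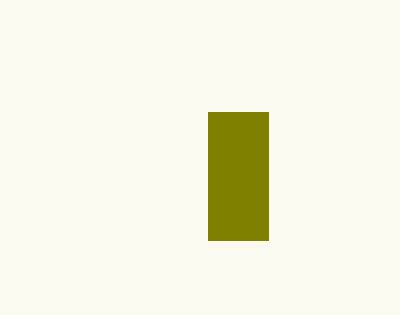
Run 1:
x0 = 208; y0 = 112; x1 = 268; y1 = 240; c = 'olive'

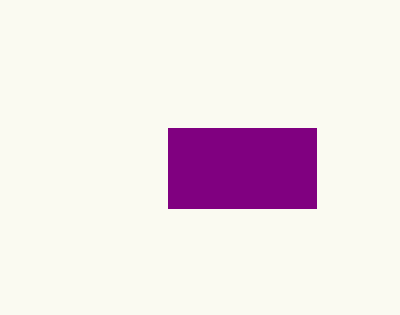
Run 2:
x0 = 168, y0 = 128, x1 = 316, y1 = 208, c = 'purple'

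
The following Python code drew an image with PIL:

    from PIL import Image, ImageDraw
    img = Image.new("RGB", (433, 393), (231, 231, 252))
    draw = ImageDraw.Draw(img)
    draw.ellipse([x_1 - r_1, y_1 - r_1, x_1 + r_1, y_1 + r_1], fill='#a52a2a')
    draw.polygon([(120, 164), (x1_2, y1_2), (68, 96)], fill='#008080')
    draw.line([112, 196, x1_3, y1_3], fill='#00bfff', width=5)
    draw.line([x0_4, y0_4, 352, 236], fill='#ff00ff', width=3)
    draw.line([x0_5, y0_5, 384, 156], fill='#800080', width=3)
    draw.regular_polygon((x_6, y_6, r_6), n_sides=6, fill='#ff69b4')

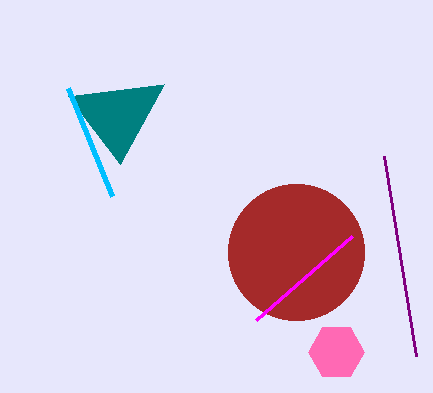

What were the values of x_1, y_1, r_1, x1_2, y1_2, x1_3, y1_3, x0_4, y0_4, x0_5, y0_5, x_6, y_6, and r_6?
x_1 = 296
y_1 = 252
r_1 = 68
x1_2 = 164
y1_2 = 84
x1_3 = 68
y1_3 = 88
x0_4 = 256
y0_4 = 320
x0_5 = 416
y0_5 = 356
x_6 = 336
y_6 = 352
r_6 = 28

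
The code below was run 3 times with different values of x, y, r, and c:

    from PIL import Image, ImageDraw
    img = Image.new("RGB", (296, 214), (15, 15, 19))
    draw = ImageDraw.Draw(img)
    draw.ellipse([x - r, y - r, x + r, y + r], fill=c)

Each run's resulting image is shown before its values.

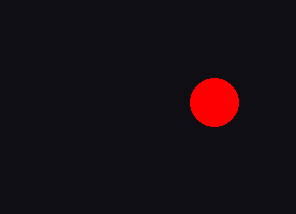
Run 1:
x = 214; y = 102; r = 24; c = 'red'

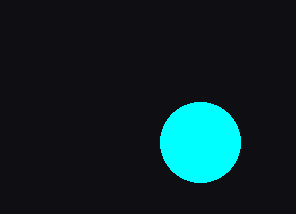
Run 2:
x = 200, y = 142, r = 40, c = 'cyan'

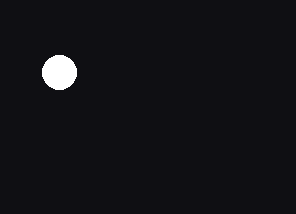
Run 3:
x = 59; y = 72; r = 17; c = 'white'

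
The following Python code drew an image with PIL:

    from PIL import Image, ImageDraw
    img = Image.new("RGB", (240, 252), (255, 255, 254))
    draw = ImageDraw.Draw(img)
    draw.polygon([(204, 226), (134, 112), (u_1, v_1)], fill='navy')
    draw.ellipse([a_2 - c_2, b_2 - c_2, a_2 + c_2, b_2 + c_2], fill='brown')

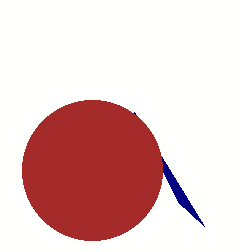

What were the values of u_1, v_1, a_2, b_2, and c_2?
u_1 = 178; v_1 = 202; a_2 = 92; b_2 = 170; c_2 = 70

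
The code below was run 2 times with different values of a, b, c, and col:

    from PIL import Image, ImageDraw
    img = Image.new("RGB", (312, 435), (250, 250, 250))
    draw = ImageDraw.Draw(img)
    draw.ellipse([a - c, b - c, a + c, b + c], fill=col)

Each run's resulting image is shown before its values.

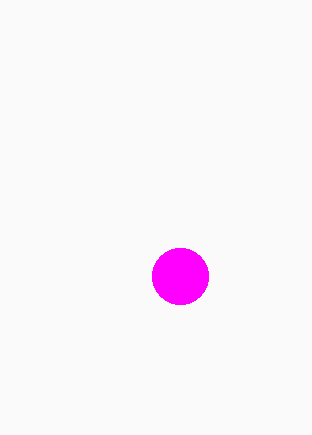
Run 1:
a = 180, b = 276, c = 28, col = 'magenta'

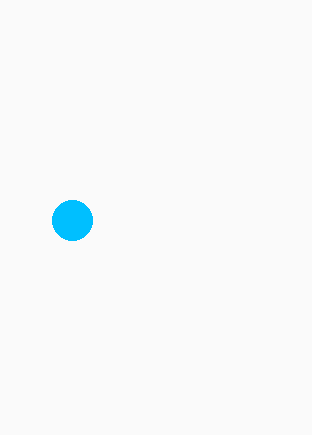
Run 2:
a = 72
b = 220
c = 20
col = 'deepskyblue'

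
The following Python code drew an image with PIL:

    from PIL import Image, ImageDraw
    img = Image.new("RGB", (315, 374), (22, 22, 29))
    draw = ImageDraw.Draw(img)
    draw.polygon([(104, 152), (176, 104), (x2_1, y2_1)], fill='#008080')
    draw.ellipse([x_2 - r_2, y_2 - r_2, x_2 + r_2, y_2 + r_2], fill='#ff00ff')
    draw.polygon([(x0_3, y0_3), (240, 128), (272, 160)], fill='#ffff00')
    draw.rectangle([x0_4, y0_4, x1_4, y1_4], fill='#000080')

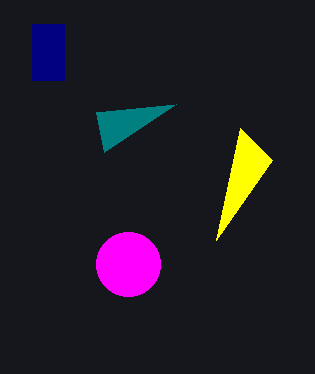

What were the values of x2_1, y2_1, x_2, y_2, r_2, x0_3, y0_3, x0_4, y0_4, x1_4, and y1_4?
x2_1 = 96; y2_1 = 112; x_2 = 128; y_2 = 264; r_2 = 32; x0_3 = 216; y0_3 = 240; x0_4 = 32; y0_4 = 24; x1_4 = 64; y1_4 = 80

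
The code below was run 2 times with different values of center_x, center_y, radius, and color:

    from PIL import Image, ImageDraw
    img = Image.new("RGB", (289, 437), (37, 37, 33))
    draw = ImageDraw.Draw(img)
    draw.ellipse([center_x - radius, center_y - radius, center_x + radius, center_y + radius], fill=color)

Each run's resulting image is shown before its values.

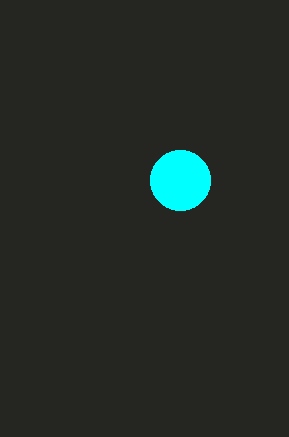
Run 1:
center_x = 180; center_y = 180; radius = 30; color = 'cyan'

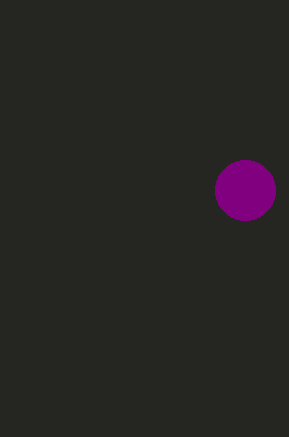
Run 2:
center_x = 245, center_y = 190, radius = 30, color = 'purple'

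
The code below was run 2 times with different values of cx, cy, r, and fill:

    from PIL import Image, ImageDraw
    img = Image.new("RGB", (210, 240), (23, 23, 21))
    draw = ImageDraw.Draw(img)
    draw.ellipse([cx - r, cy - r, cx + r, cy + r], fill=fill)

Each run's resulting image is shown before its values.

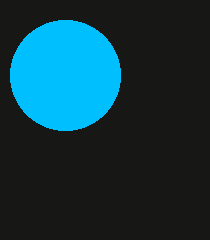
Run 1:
cx = 65, cy = 75, r = 55, fill = 'deepskyblue'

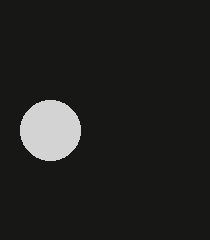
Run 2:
cx = 50, cy = 130, r = 30, fill = 'lightgray'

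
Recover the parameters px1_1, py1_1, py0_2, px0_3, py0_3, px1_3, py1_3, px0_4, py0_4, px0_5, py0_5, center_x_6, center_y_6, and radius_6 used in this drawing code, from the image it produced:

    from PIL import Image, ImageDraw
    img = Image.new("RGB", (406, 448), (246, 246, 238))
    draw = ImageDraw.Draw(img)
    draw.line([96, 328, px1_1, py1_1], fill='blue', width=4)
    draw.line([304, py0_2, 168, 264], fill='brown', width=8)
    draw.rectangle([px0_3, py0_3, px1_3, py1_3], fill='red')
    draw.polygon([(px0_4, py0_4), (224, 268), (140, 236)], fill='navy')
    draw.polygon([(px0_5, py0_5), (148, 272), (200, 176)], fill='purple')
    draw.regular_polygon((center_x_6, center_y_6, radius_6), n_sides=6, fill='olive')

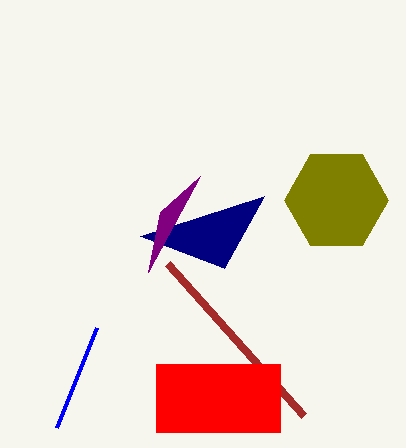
px1_1 = 56
py1_1 = 428
py0_2 = 416
px0_3 = 156
py0_3 = 364
px1_3 = 280
py1_3 = 432
px0_4 = 264
py0_4 = 196
px0_5 = 160
py0_5 = 212
center_x_6 = 336
center_y_6 = 200
radius_6 = 52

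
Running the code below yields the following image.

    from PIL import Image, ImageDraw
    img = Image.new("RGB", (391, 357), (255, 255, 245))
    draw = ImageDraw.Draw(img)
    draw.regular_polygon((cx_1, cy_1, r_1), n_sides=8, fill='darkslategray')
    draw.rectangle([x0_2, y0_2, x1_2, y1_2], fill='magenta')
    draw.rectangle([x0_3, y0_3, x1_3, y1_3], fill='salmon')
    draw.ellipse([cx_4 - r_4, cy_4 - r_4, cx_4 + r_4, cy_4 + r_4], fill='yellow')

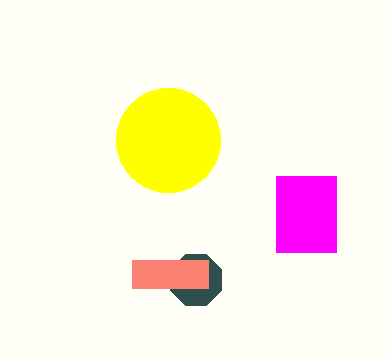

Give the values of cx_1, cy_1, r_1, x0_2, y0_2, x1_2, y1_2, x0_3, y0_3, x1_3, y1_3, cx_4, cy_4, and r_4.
cx_1 = 196; cy_1 = 280; r_1 = 28; x0_2 = 276; y0_2 = 176; x1_2 = 336; y1_2 = 252; x0_3 = 132; y0_3 = 260; x1_3 = 208; y1_3 = 288; cx_4 = 168; cy_4 = 140; r_4 = 52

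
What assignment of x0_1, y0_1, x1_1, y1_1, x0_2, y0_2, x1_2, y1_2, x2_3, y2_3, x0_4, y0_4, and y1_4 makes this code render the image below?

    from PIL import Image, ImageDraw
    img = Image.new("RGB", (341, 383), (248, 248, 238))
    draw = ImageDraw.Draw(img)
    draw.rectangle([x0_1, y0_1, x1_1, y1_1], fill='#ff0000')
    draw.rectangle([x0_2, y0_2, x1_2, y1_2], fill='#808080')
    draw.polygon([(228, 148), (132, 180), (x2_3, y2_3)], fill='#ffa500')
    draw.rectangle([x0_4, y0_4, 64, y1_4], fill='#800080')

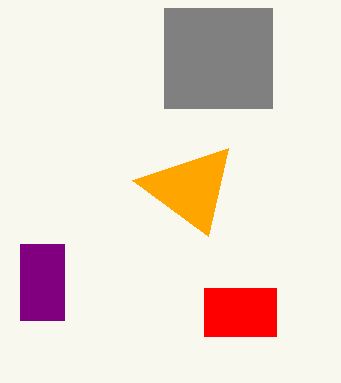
x0_1 = 204; y0_1 = 288; x1_1 = 276; y1_1 = 336; x0_2 = 164; y0_2 = 8; x1_2 = 272; y1_2 = 108; x2_3 = 208; y2_3 = 236; x0_4 = 20; y0_4 = 244; y1_4 = 320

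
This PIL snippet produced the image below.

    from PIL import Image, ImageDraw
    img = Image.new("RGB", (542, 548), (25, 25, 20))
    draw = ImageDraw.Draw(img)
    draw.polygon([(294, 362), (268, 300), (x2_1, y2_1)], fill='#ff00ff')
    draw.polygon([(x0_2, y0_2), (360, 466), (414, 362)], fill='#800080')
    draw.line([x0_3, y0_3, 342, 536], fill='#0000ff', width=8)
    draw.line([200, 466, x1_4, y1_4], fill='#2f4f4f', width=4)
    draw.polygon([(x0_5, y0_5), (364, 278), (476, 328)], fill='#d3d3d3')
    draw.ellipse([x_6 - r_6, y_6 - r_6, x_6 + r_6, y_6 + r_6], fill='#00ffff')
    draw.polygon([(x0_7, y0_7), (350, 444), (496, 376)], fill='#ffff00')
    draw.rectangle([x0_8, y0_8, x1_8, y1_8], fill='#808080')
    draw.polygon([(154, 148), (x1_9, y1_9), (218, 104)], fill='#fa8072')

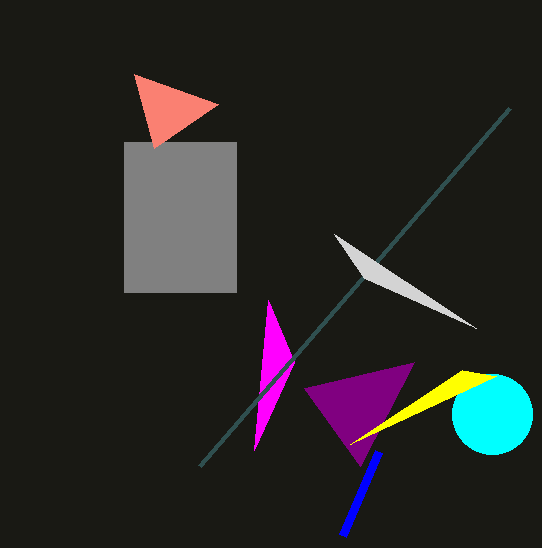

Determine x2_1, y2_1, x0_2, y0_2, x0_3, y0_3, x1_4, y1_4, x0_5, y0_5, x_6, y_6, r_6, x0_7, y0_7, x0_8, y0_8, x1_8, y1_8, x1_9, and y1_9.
x2_1 = 254
y2_1 = 450
x0_2 = 304
y0_2 = 388
x0_3 = 378
y0_3 = 452
x1_4 = 510
y1_4 = 108
x0_5 = 334
y0_5 = 234
x_6 = 492
y_6 = 414
r_6 = 40
x0_7 = 462
y0_7 = 370
x0_8 = 124
y0_8 = 142
x1_8 = 236
y1_8 = 292
x1_9 = 134
y1_9 = 74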